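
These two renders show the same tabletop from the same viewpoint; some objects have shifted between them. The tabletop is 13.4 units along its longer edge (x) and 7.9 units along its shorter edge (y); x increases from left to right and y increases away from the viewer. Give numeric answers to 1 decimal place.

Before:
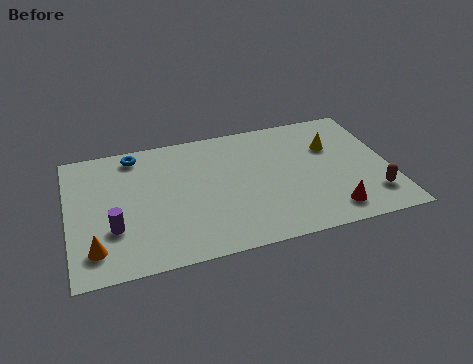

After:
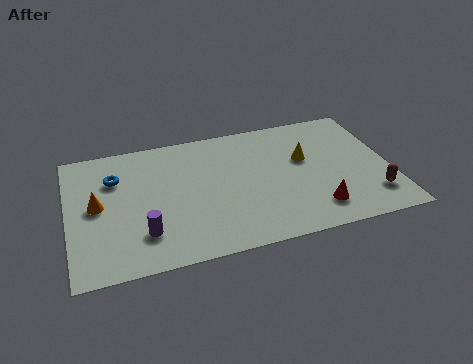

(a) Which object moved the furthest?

the orange cone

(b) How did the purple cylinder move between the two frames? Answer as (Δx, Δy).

(1.2, -0.6)

The purple cylinder was at about (1.8, 2.6) and moved to about (3.0, 2.0).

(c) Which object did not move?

the brown capsule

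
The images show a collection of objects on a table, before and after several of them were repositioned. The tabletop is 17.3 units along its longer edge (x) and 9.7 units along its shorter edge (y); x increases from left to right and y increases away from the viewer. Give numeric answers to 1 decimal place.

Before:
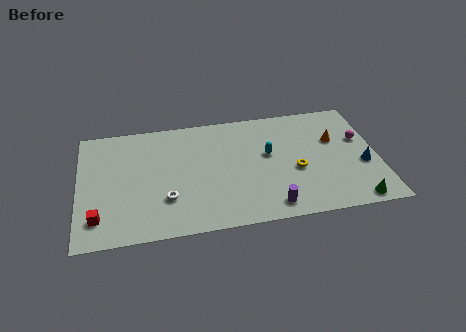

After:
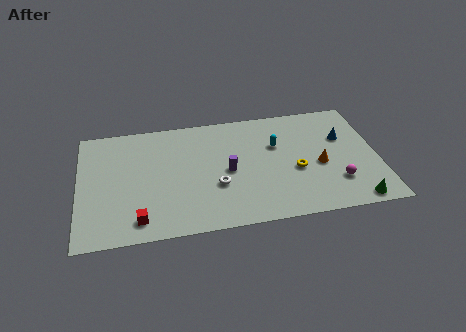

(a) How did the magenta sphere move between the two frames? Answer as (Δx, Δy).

(-1.6, -3.4)

The magenta sphere started near (16.4, 6.0) and ended near (14.8, 2.6).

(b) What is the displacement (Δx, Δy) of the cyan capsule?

(0.5, 0.7)

The cyan capsule started near (11.0, 5.6) and ended near (11.5, 6.3).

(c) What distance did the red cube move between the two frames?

2.4

From (1.1, 2.0) to (3.4, 1.5), the red cube covered √(2.3² + 0.5²) ≈ 2.4 units.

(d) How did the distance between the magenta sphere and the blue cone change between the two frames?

+1.5

Before: roughly 2.2 units apart; after: 3.7. That's 1.5 units further apart.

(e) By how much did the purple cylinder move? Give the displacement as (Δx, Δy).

(-2.3, 3.3)

The purple cylinder was at about (10.9, 1.3) and moved to about (8.6, 4.6).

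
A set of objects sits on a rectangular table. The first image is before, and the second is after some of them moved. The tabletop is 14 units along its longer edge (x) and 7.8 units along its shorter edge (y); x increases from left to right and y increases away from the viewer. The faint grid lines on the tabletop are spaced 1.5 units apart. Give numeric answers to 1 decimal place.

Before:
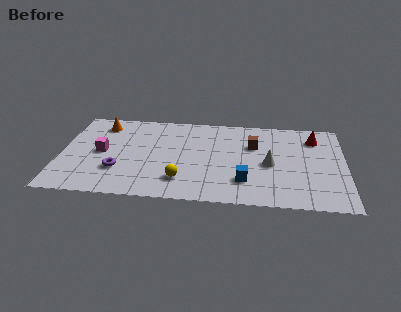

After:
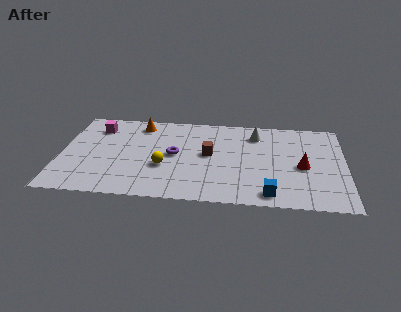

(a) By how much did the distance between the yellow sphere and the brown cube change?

-2.3

They were about 4.9 units apart before and 2.6 after — 2.3 units closer together.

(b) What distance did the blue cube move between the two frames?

1.6

From (9.1, 2.0) to (10.3, 1.0), the blue cube covered √(1.2² + 1.0²) ≈ 1.6 units.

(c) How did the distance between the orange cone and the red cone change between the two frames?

-1.9

Before: roughly 10.6 units apart; after: 8.7. That's 1.9 units closer together.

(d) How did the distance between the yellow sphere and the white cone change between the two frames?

+0.9

They were about 4.7 units apart before and 5.6 after — 0.9 units further apart.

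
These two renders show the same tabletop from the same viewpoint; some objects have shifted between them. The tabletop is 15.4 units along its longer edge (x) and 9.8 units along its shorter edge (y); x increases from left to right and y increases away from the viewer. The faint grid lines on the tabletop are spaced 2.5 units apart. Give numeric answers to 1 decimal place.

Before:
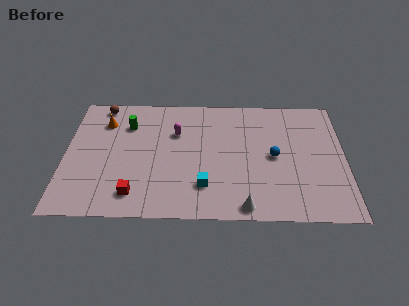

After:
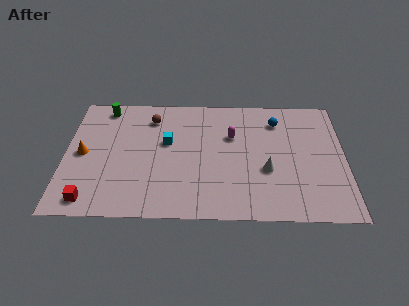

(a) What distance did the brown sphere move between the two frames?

3.0

From (1.9, 8.8) to (4.7, 7.8), the brown sphere covered √(2.8² + 1.0²) ≈ 3.0 units.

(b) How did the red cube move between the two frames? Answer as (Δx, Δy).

(-2.4, -0.5)

From the two frames, the red cube sits at roughly (3.9, 1.7) before and (1.5, 1.2) after.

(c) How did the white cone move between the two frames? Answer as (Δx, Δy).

(1.2, 2.8)

The white cone started near (9.9, 0.9) and ended near (11.1, 3.7).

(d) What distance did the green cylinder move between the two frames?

1.9

The green cylinder moved from about (3.4, 7.2) to (2.1, 8.6), a distance of √(1.3² + 1.4²) ≈ 1.9.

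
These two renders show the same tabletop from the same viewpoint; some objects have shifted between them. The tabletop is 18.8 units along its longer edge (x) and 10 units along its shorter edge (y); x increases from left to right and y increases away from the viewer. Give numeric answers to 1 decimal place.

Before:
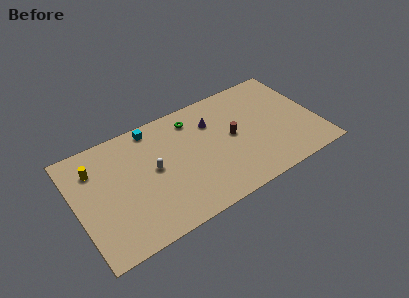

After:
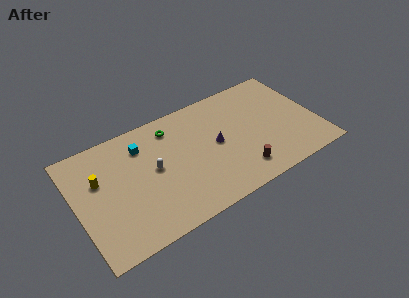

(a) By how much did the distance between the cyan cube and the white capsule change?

-1.1

Before: roughly 3.6 units apart; after: 2.5. That's 1.1 units closer together.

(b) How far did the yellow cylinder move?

1.1

The yellow cylinder moved from about (1.7, 7.5) to (1.9, 6.4), a distance of √(0.2² + 1.1²) ≈ 1.1.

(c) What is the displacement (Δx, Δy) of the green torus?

(-1.7, 0.0)

From the two frames, the green torus sits at roughly (9.5, 8.2) before and (7.8, 8.2) after.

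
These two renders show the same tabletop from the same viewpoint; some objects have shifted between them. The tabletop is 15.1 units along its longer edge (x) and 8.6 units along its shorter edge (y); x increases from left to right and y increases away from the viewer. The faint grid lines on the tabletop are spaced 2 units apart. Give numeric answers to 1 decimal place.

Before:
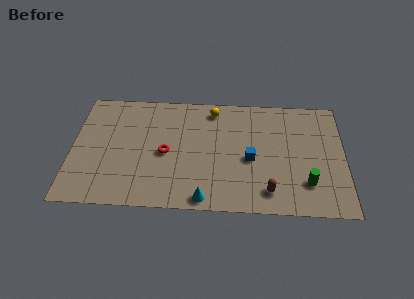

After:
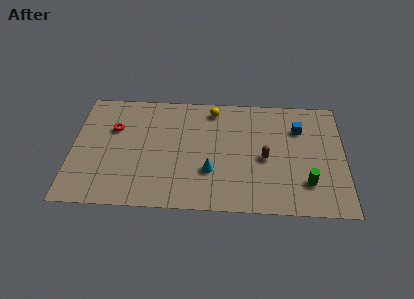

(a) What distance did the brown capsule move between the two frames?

2.4

The brown capsule was near (10.9, 1.5) before and (10.7, 3.9) after, so it travelled √(0.2² + 2.4²) ≈ 2.4 units.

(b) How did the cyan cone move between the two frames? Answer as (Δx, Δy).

(0.3, 2.0)

The cyan cone was at about (7.4, 0.8) and moved to about (7.7, 2.8).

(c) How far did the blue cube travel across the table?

3.6

The blue cube moved from about (9.9, 3.8) to (12.6, 6.2), a distance of √(2.7² + 2.4²) ≈ 3.6.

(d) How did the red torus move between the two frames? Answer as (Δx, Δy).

(-2.9, 1.7)

From the two frames, the red torus sits at roughly (5.2, 4.0) before and (2.3, 5.7) after.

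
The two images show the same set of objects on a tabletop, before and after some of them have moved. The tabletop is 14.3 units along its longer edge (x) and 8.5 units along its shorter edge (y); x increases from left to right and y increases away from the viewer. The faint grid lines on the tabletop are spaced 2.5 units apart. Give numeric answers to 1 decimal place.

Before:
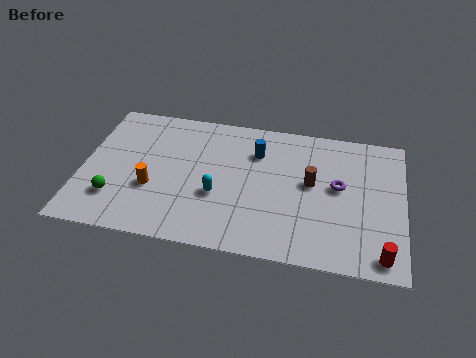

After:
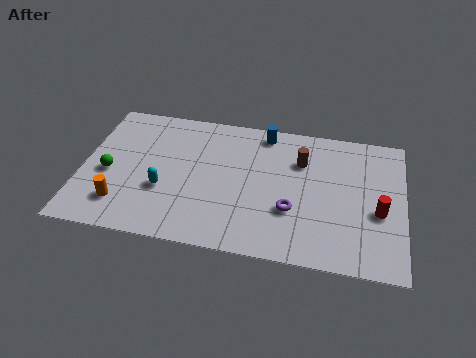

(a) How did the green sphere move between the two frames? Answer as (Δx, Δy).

(-0.4, 1.5)

From the two frames, the green sphere sits at roughly (1.6, 2.2) before and (1.2, 3.7) after.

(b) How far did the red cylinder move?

2.5

The red cylinder moved from about (13.4, 1.0) to (13.2, 3.5), a distance of √(0.2² + 2.5²) ≈ 2.5.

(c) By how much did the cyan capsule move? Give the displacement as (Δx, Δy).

(-2.4, -0.1)

The cyan capsule started near (6.1, 3.2) and ended near (3.7, 3.1).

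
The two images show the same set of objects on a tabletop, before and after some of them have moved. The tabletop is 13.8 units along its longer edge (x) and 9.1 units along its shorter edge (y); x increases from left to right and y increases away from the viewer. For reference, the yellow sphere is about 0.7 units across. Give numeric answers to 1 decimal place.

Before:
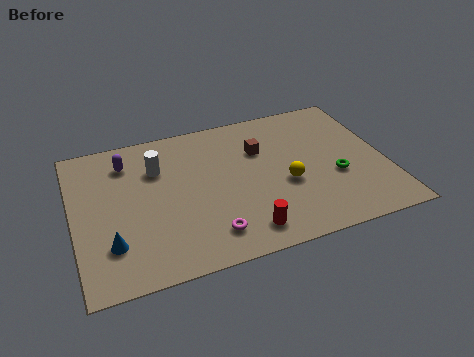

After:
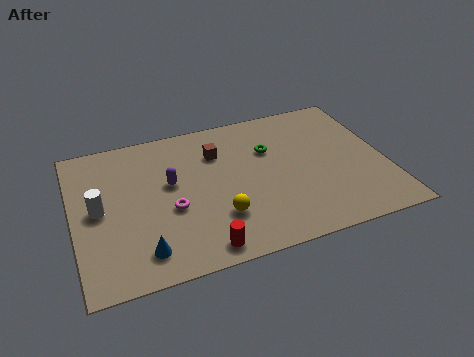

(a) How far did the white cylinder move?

3.2

The white cylinder was near (3.8, 6.4) before and (1.1, 4.6) after, so it travelled √(2.7² + 1.8²) ≈ 3.2 units.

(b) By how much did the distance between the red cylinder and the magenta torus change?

+1.4

Before: roughly 1.5 units apart; after: 2.9. That's 1.4 units further apart.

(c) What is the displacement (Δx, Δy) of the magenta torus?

(-1.5, 2.0)

The magenta torus was at about (5.7, 1.7) and moved to about (4.2, 3.7).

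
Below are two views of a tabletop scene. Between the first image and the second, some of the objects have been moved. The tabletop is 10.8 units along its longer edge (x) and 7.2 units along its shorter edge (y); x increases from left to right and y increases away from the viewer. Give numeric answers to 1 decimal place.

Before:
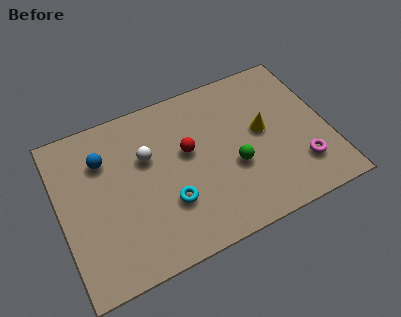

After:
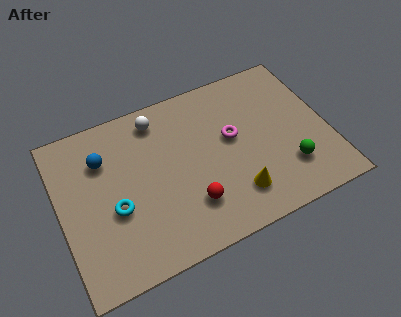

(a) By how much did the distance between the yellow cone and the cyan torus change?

+0.6

The distance was about 4.3 in the first image and 4.9 in the second, so they moved 0.6 units further apart.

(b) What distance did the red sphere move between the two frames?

2.3

From (5.2, 4.2) to (5.0, 1.9), the red sphere covered √(0.2² + 2.3²) ≈ 2.3 units.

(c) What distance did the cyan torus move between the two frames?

2.2

The cyan torus was near (4.2, 2.3) before and (2.1, 2.9) after, so it travelled √(2.1² + 0.6²) ≈ 2.2 units.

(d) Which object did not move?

the blue sphere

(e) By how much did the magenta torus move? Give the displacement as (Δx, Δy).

(-2.5, 2.3)

The magenta torus was at about (9.5, 1.8) and moved to about (7.0, 4.1).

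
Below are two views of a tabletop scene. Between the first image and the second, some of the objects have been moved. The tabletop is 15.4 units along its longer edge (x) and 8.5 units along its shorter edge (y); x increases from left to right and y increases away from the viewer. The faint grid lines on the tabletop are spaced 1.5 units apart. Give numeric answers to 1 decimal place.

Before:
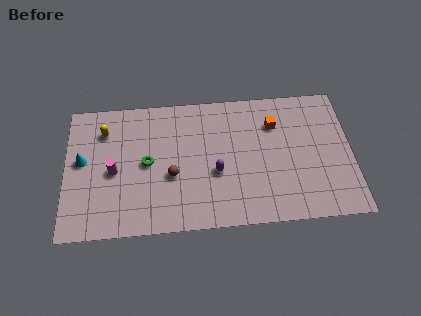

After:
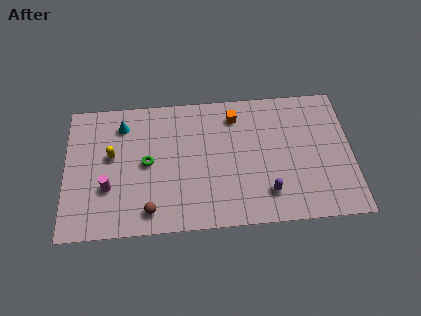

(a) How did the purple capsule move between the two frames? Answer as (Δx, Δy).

(2.7, -1.5)

The purple capsule was at about (8.1, 3.4) and moved to about (10.8, 1.9).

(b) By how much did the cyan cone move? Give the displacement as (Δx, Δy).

(2.2, 2.1)

The cyan cone was at about (0.9, 4.7) and moved to about (3.1, 6.8).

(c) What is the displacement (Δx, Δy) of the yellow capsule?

(0.4, -1.6)

The yellow capsule was at about (2.1, 6.5) and moved to about (2.5, 4.9).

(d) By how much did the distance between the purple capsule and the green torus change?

+3.0

They were about 3.8 units apart before and 6.8 after — 3.0 units further apart.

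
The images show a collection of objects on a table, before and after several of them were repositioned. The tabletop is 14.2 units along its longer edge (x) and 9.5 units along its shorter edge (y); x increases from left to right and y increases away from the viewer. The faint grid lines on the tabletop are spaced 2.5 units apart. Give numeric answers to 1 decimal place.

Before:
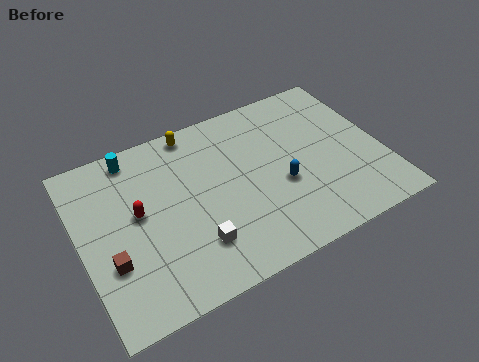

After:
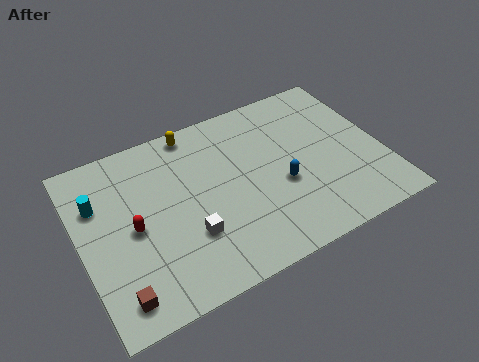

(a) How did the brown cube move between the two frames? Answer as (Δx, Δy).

(0.1, -1.8)

The brown cube was at about (1.2, 3.2) and moved to about (1.3, 1.4).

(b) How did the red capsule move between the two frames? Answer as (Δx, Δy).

(-0.3, -0.7)

The red capsule started near (2.7, 5.2) and ended near (2.4, 4.5).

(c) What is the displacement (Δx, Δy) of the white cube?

(-0.2, 0.6)

The white cube started near (5.0, 2.4) and ended near (4.8, 3.0).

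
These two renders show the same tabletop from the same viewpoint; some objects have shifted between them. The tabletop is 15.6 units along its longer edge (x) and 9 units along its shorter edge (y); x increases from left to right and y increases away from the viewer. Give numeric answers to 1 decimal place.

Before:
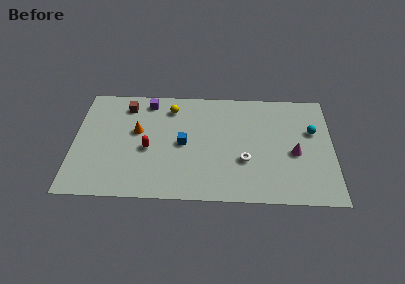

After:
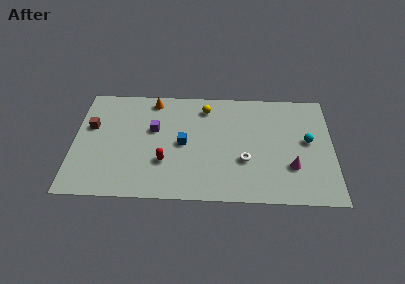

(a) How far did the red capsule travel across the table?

1.4

The red capsule was near (4.5, 3.9) before and (5.5, 2.9) after, so it travelled √(1.0² + 1.0²) ≈ 1.4 units.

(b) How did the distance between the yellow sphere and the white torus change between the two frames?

-1.3

Before: roughly 6.1 units apart; after: 4.8. That's 1.3 units closer together.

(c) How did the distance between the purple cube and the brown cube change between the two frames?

+2.4

The distance was about 1.4 in the first image and 3.8 in the second, so they moved 2.4 units further apart.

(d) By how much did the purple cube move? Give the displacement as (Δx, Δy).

(0.4, -2.3)

The purple cube was at about (4.4, 7.8) and moved to about (4.8, 5.5).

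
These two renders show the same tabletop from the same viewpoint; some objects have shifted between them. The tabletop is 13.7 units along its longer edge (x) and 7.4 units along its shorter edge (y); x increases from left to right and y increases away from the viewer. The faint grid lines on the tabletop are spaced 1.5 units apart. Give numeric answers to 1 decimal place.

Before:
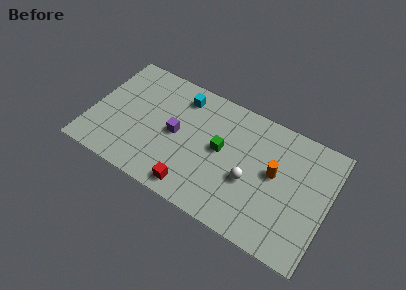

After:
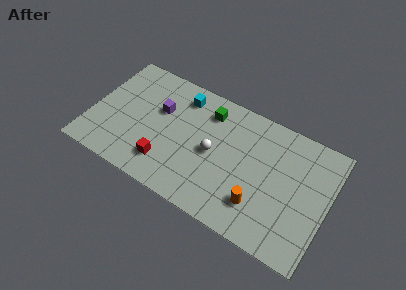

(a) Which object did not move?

the cyan cube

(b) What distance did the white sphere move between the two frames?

2.3

The white sphere was near (9.3, 3.0) before and (7.1, 3.6) after, so it travelled √(2.2² + 0.6²) ≈ 2.3 units.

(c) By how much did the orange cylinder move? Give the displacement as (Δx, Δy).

(-0.6, -2.2)

The orange cylinder was at about (10.6, 4.1) and moved to about (10.0, 1.9).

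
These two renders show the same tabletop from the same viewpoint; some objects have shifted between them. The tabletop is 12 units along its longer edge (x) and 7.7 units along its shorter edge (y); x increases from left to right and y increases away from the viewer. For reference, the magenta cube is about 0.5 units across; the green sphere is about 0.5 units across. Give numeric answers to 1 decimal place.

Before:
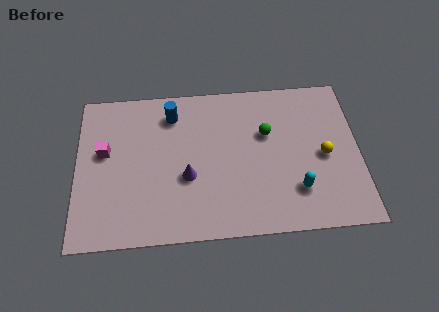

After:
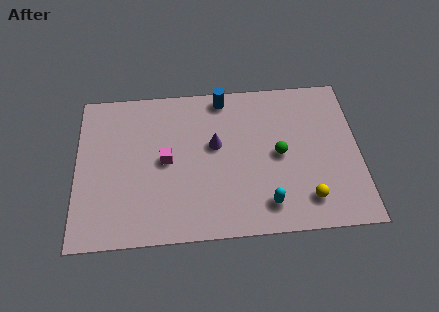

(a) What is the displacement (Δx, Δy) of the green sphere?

(0.5, -1.1)

From the two frames, the green sphere sits at roughly (8.1, 4.9) before and (8.6, 3.8) after.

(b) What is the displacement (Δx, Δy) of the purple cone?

(1.2, 1.5)

The purple cone started near (4.7, 3.0) and ended near (5.9, 4.5).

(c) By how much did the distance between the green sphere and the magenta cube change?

-2.1

They were about 6.9 units apart before and 4.8 after — 2.1 units closer together.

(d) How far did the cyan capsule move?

1.4

The cyan capsule moved from about (9.3, 2.0) to (8.0, 1.4), a distance of √(1.3² + 0.6²) ≈ 1.4.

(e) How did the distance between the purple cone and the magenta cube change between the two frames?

-1.6

The distance was about 3.8 in the first image and 2.2 in the second, so they moved 1.6 units closer together.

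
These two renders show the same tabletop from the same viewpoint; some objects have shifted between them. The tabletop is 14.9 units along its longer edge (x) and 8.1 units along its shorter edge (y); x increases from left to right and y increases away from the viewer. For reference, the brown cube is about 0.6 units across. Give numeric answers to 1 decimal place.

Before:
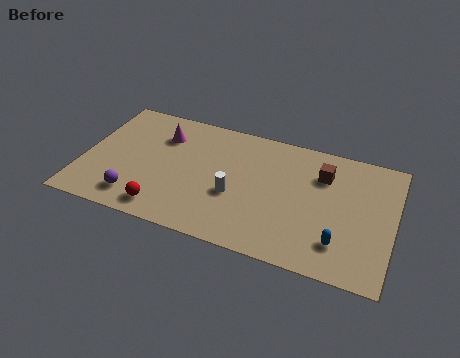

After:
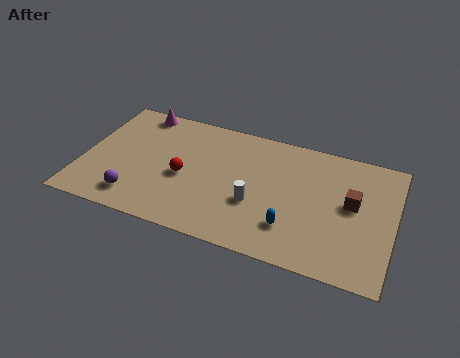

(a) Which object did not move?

the purple sphere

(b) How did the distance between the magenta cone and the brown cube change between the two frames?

+3.2

They were about 7.8 units apart before and 11.0 after — 3.2 units further apart.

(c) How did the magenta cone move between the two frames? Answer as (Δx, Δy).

(-1.3, 1.3)

The magenta cone started near (3.6, 6.0) and ended near (2.3, 7.3).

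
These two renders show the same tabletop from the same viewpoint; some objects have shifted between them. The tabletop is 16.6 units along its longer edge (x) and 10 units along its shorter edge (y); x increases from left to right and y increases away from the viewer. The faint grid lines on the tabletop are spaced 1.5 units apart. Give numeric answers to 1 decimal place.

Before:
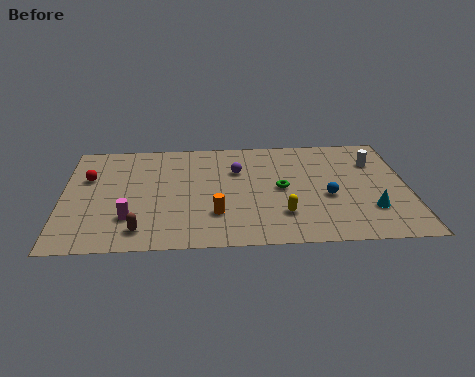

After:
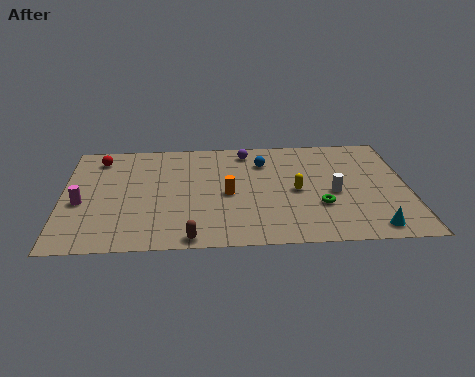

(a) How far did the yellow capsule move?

2.2

From (10.5, 2.6) to (11.2, 4.7), the yellow capsule covered √(0.7² + 2.1²) ≈ 2.2 units.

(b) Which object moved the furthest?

the blue sphere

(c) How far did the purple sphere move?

1.9

The purple sphere was near (8.4, 6.8) before and (8.9, 8.6) after, so it travelled √(0.5² + 1.8²) ≈ 1.9 units.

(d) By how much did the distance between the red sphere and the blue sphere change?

-3.7

They were about 11.7 units apart before and 8.0 after — 3.7 units closer together.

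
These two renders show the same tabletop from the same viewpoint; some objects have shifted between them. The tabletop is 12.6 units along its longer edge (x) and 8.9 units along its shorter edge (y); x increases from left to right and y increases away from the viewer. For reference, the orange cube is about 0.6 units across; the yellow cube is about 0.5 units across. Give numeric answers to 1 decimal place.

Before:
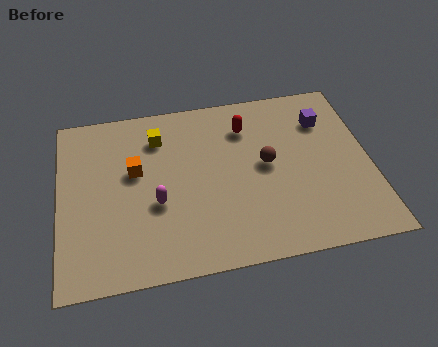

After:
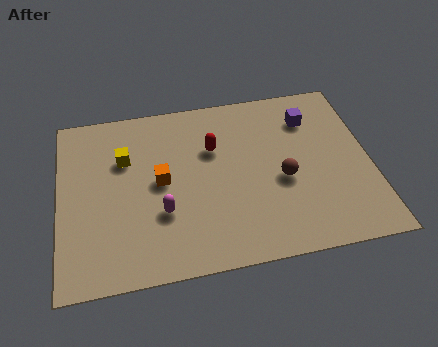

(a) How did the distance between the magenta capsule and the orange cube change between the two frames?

-0.4

They were about 2.0 units apart before and 1.6 after — 0.4 units closer together.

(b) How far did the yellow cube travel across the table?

1.7

The yellow cube moved from about (4.1, 6.9) to (2.7, 6.0), a distance of √(1.4² + 0.9²) ≈ 1.7.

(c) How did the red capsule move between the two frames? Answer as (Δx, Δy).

(-1.4, -0.9)

The red capsule started near (7.7, 6.8) and ended near (6.3, 5.9).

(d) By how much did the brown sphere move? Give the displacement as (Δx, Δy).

(0.6, -0.9)

From the two frames, the brown sphere sits at roughly (8.4, 4.7) before and (9.0, 3.8) after.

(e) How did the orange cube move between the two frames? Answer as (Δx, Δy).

(1.0, -0.7)

The orange cube started near (3.1, 5.3) and ended near (4.1, 4.6).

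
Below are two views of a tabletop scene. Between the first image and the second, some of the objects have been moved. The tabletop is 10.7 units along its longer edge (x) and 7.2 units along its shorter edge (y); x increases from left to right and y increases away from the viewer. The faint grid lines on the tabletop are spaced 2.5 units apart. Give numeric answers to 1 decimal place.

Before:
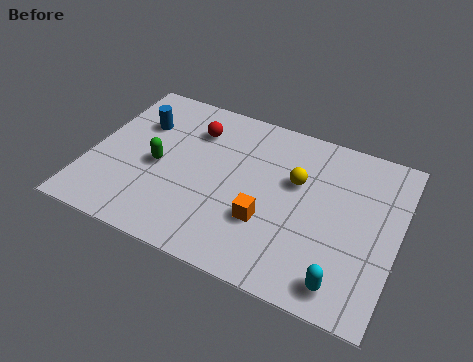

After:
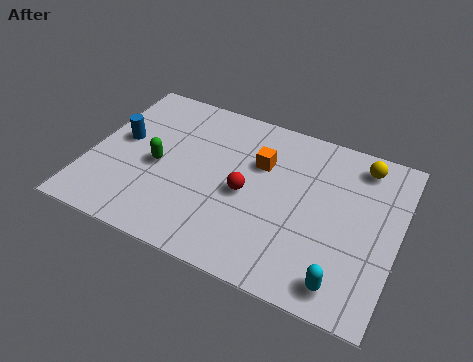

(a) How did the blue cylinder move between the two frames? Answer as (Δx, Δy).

(-0.5, -1.0)

The blue cylinder was at about (1.5, 5.0) and moved to about (1.0, 4.0).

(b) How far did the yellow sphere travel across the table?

2.6

The yellow sphere was near (7.1, 4.5) before and (9.2, 6.1) after, so it travelled √(2.1² + 1.6²) ≈ 2.6 units.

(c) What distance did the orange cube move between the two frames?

2.5

The orange cube moved from about (6.3, 2.4) to (5.8, 4.8), a distance of √(0.5² + 2.4²) ≈ 2.5.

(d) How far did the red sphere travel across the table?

3.0

The red sphere moved from about (3.4, 5.4) to (5.5, 3.3), a distance of √(2.1² + 2.1²) ≈ 3.0.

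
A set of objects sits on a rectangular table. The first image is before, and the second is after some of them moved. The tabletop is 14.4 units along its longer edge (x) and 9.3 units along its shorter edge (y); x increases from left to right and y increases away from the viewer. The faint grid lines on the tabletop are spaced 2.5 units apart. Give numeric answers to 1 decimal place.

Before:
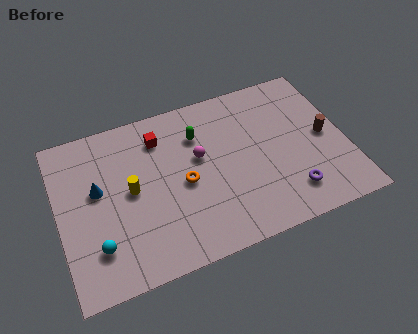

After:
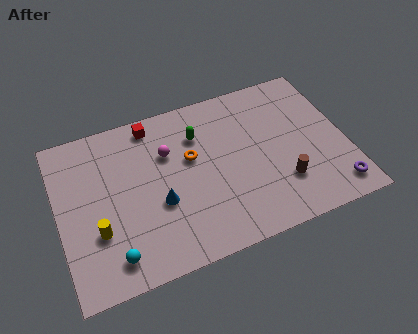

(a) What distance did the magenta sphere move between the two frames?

1.7

The magenta sphere was near (7.1, 5.5) before and (5.6, 6.3) after, so it travelled √(1.5² + 0.8²) ≈ 1.7 units.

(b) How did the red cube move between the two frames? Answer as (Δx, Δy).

(-0.3, 0.9)

The red cube was at about (5.3, 7.3) and moved to about (5.0, 8.2).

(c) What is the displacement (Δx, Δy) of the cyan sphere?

(0.7, -0.8)

The cyan sphere was at about (1.7, 2.3) and moved to about (2.4, 1.5).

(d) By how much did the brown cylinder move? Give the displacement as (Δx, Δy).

(-2.4, -2.0)

The brown cylinder started near (13.4, 4.6) and ended near (11.0, 2.6).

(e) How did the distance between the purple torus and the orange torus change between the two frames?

+2.4

Before: roughly 5.6 units apart; after: 8.0. That's 2.4 units further apart.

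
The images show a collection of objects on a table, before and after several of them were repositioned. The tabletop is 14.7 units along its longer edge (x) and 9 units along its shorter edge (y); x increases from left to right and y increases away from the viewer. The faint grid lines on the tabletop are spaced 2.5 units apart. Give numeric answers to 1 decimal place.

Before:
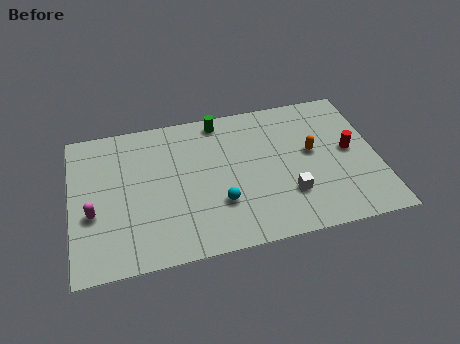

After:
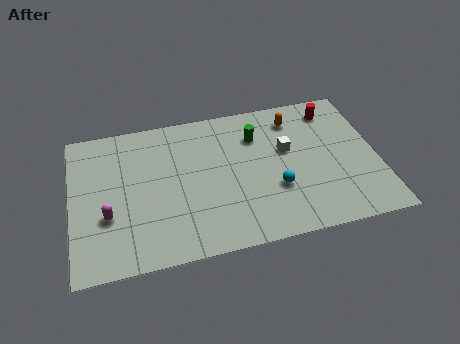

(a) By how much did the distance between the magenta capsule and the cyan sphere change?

+2.0

They were about 6.0 units apart before and 8.0 after — 2.0 units further apart.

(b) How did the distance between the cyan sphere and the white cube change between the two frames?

-0.9

Before: roughly 3.3 units apart; after: 2.4. That's 0.9 units closer together.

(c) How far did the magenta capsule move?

0.8

The magenta capsule moved from about (1.0, 3.5) to (1.7, 3.2), a distance of √(0.7² + 0.3²) ≈ 0.8.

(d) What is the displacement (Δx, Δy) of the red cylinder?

(-0.6, 2.8)

From the two frames, the red cylinder sits at roughly (13.4, 4.7) before and (12.8, 7.5) after.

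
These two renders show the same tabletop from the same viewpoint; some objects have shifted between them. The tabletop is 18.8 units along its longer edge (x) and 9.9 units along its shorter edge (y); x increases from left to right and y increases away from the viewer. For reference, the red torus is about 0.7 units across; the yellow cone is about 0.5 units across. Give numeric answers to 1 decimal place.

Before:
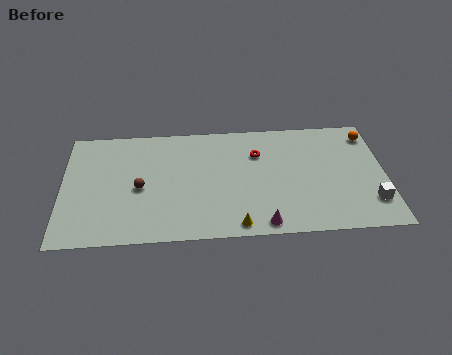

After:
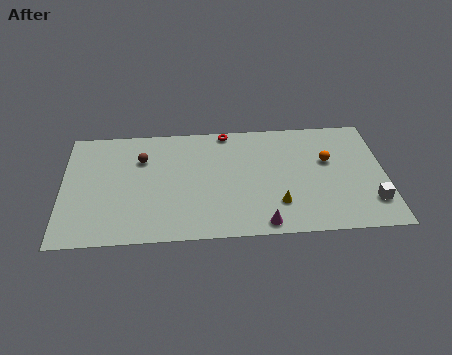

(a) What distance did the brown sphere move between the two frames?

2.5

The brown sphere was near (4.5, 4.5) before and (4.6, 7.0) after, so it travelled √(0.1² + 2.5²) ≈ 2.5 units.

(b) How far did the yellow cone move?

2.9

The yellow cone was near (10.1, 1.0) before and (12.5, 2.6) after, so it travelled √(2.4² + 1.6²) ≈ 2.9 units.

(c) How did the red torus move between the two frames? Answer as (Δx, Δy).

(-1.8, 2.1)

The red torus started near (11.4, 7.0) and ended near (9.6, 9.1).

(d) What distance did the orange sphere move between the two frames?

3.3

The orange sphere moved from about (18.0, 8.2) to (15.5, 6.1), a distance of √(2.5² + 2.1²) ≈ 3.3.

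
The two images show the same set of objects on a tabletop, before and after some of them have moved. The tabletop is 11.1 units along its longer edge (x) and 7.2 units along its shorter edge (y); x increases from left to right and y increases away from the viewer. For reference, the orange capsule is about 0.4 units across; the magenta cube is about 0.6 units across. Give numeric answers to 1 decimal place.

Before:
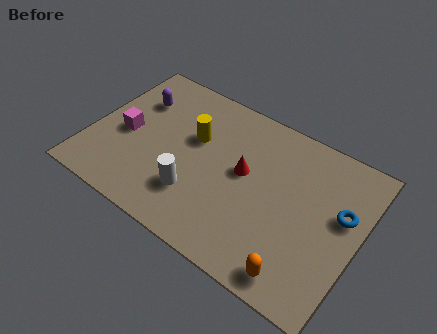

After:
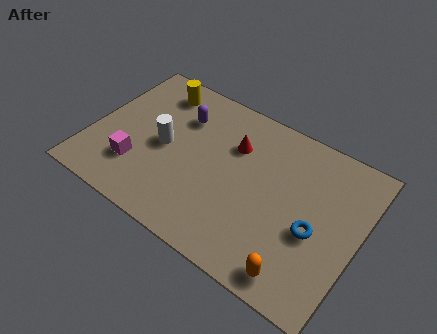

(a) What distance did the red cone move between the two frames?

1.2

From (6.3, 4.0) to (5.7, 5.0), the red cone covered √(0.6² + 1.0²) ≈ 1.2 units.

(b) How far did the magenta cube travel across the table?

1.5

The magenta cube was near (1.4, 3.3) before and (2.1, 2.0) after, so it travelled √(0.7² + 1.3²) ≈ 1.5 units.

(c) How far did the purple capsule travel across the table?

1.9

The purple capsule moved from about (1.5, 5.1) to (3.4, 5.2), a distance of √(1.9² + 0.1²) ≈ 1.9.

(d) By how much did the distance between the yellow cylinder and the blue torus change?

+1.6

They were about 6.2 units apart before and 7.8 after — 1.6 units further apart.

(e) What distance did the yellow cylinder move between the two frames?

2.4

The yellow cylinder was near (4.1, 4.5) before and (2.2, 6.0) after, so it travelled √(1.9² + 1.5²) ≈ 2.4 units.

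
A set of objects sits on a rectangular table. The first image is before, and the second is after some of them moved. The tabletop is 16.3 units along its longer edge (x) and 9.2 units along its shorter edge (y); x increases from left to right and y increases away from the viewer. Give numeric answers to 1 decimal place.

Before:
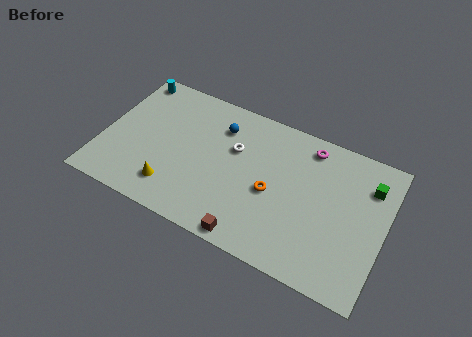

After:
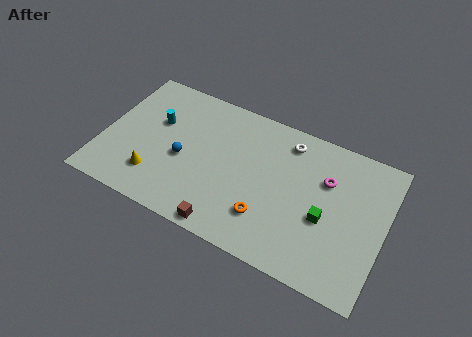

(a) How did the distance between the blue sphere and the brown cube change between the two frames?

-2.3

The distance was about 6.7 in the first image and 4.4 in the second, so they moved 2.3 units closer together.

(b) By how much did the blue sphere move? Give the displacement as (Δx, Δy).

(-1.8, -3.0)

The blue sphere started near (6.5, 7.0) and ended near (4.7, 4.0).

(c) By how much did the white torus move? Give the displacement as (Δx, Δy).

(2.9, 1.8)

The white torus was at about (7.5, 5.9) and moved to about (10.4, 7.7).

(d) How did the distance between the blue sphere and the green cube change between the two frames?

-0.4

The distance was about 8.7 in the first image and 8.3 in the second, so they moved 0.4 units closer together.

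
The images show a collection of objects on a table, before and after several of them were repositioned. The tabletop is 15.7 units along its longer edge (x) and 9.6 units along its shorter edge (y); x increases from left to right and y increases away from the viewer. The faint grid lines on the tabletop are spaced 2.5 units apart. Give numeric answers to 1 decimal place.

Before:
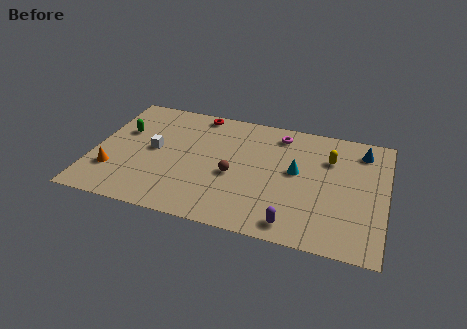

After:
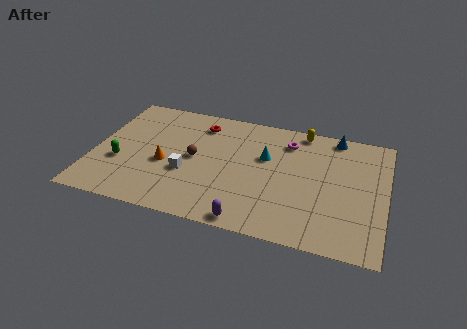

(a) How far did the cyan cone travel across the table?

1.8

From (10.9, 5.3) to (9.2, 6.0), the cyan cone covered √(1.7² + 0.7²) ≈ 1.8 units.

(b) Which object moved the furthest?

the orange cone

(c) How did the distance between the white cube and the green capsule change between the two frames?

+1.5

The distance was about 2.1 in the first image and 3.6 in the second, so they moved 1.5 units further apart.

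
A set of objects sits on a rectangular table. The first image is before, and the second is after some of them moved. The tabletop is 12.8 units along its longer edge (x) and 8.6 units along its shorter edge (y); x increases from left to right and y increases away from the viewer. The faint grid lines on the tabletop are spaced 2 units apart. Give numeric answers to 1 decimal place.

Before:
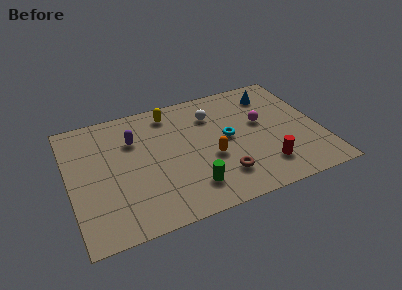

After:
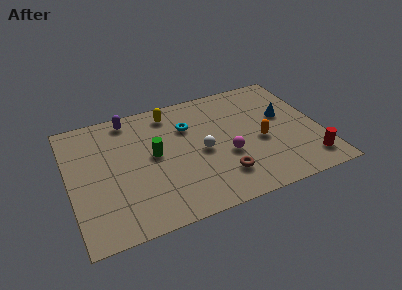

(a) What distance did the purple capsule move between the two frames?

1.6

From (3.4, 6.0) to (3.3, 7.6), the purple capsule covered √(0.1² + 1.6²) ≈ 1.6 units.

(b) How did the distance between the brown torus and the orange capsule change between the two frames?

+1.3

The distance was about 1.5 in the first image and 2.8 in the second, so they moved 1.3 units further apart.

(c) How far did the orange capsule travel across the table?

2.6

The orange capsule was near (7.1, 3.4) before and (9.7, 3.7) after, so it travelled √(2.6² + 0.3²) ≈ 2.6 units.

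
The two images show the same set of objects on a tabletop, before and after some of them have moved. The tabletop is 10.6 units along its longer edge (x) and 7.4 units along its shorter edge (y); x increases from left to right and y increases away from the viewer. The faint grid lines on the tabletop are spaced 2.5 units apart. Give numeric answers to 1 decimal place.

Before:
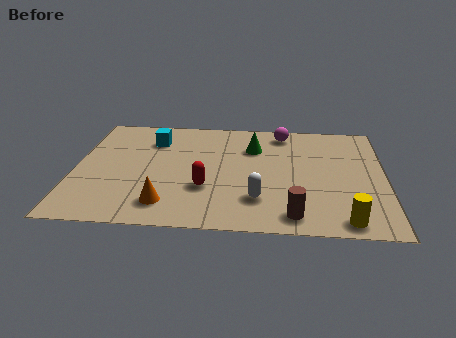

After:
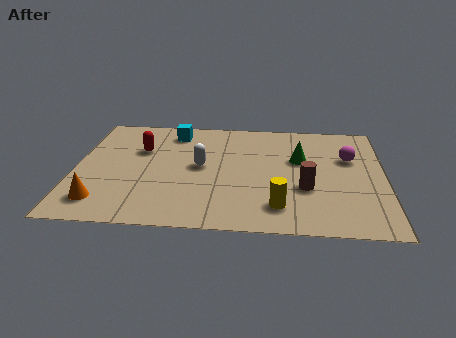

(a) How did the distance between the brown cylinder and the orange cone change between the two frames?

+2.7

The distance was about 4.3 in the first image and 7.0 in the second, so they moved 2.7 units further apart.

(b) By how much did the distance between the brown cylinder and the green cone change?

-2.6

They were about 4.5 units apart before and 1.9 after — 2.6 units closer together.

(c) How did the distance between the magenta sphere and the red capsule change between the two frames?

+2.5

Before: roughly 4.7 units apart; after: 7.2. That's 2.5 units further apart.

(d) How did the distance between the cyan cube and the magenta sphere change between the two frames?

+1.7

Before: roughly 4.6 units apart; after: 6.3. That's 1.7 units further apart.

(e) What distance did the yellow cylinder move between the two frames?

2.3

The yellow cylinder was near (9.2, 0.8) before and (7.0, 1.5) after, so it travelled √(2.2² + 0.7²) ≈ 2.3 units.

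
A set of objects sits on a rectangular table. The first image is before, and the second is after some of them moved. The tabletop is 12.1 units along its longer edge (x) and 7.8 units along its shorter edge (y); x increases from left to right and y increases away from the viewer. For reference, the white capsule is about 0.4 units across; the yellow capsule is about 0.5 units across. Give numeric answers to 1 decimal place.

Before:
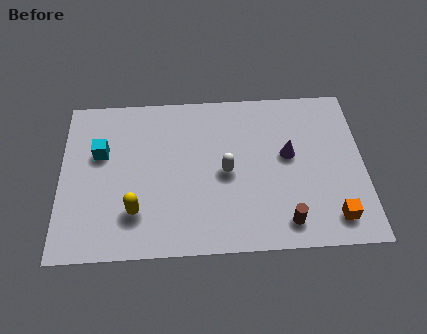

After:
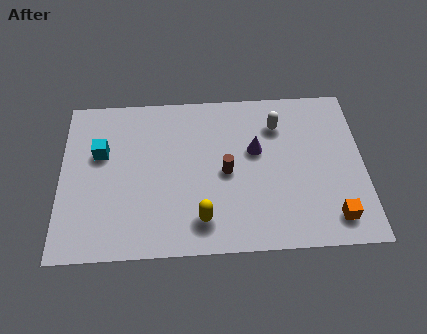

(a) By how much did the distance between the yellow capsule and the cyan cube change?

+2.0

Before: roughly 3.2 units apart; after: 5.2. That's 2.0 units further apart.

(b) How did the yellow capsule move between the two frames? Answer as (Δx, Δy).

(2.6, -0.5)

The yellow capsule started near (3.0, 2.0) and ended near (5.6, 1.5).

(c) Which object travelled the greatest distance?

the brown cylinder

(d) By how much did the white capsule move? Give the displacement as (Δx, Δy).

(2.1, 2.2)

From the two frames, the white capsule sits at roughly (6.6, 3.7) before and (8.7, 5.9) after.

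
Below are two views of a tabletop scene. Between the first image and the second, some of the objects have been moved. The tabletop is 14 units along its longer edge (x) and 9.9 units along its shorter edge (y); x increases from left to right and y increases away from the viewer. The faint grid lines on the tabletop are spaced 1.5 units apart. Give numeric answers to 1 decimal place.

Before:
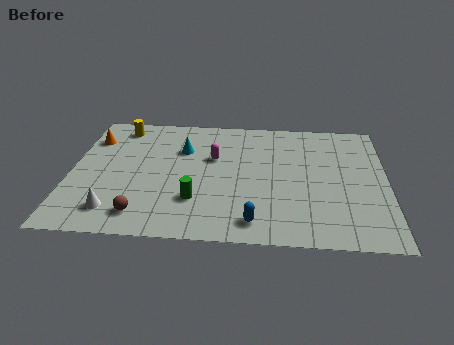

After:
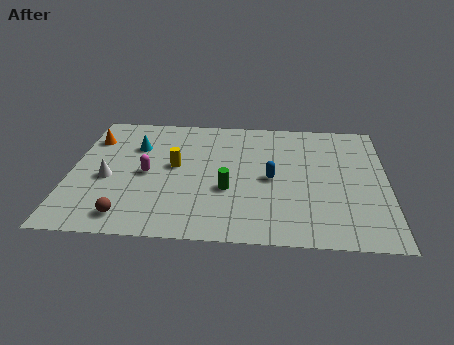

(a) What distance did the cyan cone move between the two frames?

2.1

From (4.9, 6.8) to (2.8, 6.9), the cyan cone covered √(2.1² + 0.1²) ≈ 2.1 units.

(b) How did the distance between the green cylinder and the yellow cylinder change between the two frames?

-3.8

The distance was about 6.7 in the first image and 2.9 in the second, so they moved 3.8 units closer together.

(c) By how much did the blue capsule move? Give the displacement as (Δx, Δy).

(0.7, 3.3)

The blue capsule started near (8.2, 1.4) and ended near (8.9, 4.7).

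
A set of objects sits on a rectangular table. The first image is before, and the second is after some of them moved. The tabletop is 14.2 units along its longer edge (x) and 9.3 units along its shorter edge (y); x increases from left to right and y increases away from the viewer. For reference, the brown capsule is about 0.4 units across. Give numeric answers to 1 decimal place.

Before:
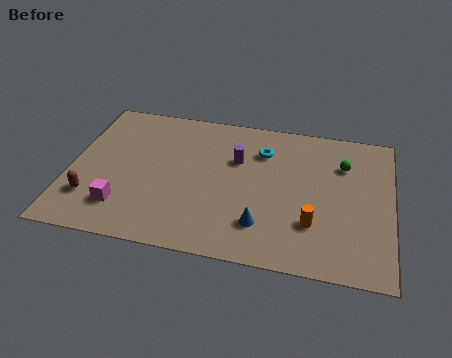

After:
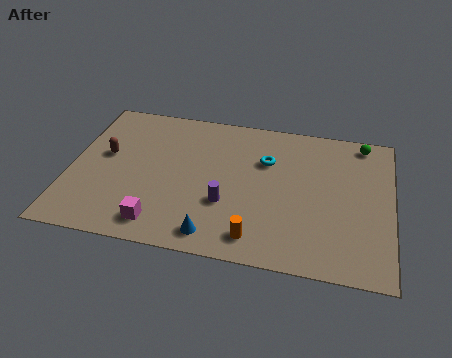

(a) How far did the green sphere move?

1.8

From (12.0, 6.7) to (12.8, 8.3), the green sphere covered √(0.8² + 1.6²) ≈ 1.8 units.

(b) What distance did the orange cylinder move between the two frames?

2.7

The orange cylinder moved from about (10.8, 2.7) to (8.4, 1.4), a distance of √(2.4² + 1.3²) ≈ 2.7.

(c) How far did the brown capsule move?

2.9

From (1.1, 2.4) to (1.5, 5.3), the brown capsule covered √(0.4² + 2.9²) ≈ 2.9 units.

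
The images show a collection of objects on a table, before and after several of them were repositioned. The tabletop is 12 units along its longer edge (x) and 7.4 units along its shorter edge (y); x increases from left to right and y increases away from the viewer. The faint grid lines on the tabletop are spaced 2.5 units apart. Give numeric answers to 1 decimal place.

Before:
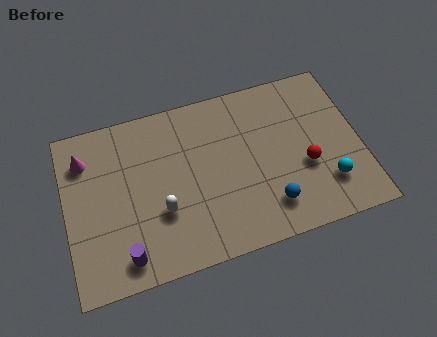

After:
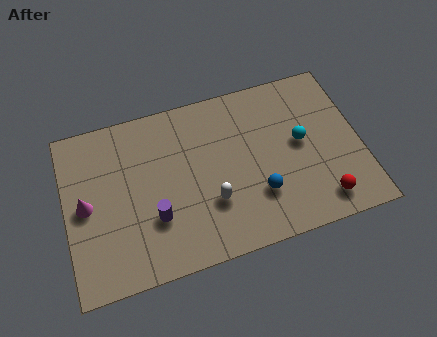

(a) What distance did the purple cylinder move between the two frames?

1.8

From (2.2, 1.1) to (3.5, 2.4), the purple cylinder covered √(1.3² + 1.3²) ≈ 1.8 units.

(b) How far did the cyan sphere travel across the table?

2.3

The cyan sphere was near (10.5, 1.9) before and (9.6, 4.0) after, so it travelled √(0.9² + 2.1²) ≈ 2.3 units.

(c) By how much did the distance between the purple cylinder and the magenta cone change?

-1.8

Before: roughly 4.8 units apart; after: 3.0. That's 1.8 units closer together.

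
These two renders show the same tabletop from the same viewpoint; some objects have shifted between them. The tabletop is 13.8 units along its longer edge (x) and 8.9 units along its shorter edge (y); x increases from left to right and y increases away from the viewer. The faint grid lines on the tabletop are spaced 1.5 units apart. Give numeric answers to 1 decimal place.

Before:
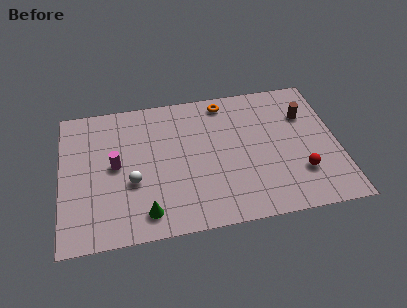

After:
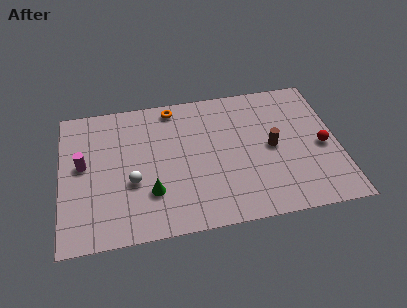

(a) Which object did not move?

the white sphere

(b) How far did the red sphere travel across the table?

1.9

From (11.8, 2.5) to (13.0, 4.0), the red sphere covered √(1.2² + 1.5²) ≈ 1.9 units.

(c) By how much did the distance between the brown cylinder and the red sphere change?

-1.2

The distance was about 3.7 in the first image and 2.5 in the second, so they moved 1.2 units closer together.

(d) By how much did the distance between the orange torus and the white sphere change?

-1.5

They were about 6.5 units apart before and 5.0 after — 1.5 units closer together.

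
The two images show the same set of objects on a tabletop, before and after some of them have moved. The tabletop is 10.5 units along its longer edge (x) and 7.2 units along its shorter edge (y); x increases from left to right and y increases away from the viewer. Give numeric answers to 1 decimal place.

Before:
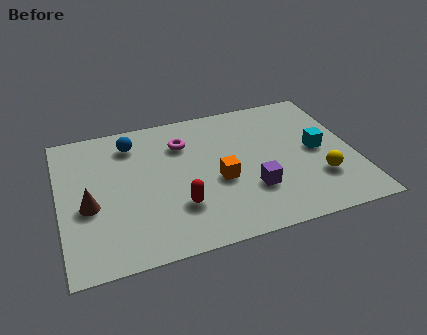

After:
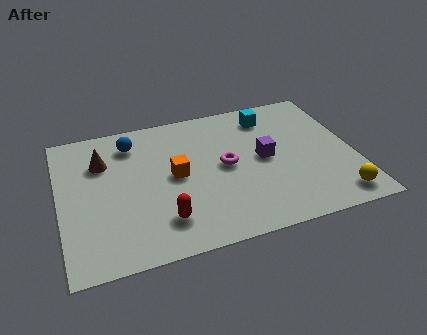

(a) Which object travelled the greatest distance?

the cyan cube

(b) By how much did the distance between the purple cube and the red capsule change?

+1.7

They were about 2.6 units apart before and 4.3 after — 1.7 units further apart.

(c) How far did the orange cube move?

1.7

The orange cube moved from about (5.6, 3.0) to (4.1, 3.7), a distance of √(1.5² + 0.7²) ≈ 1.7.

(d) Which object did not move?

the blue sphere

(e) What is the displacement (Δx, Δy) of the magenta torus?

(1.4, -1.6)

From the two frames, the magenta torus sits at roughly (4.5, 5.3) before and (5.9, 3.7) after.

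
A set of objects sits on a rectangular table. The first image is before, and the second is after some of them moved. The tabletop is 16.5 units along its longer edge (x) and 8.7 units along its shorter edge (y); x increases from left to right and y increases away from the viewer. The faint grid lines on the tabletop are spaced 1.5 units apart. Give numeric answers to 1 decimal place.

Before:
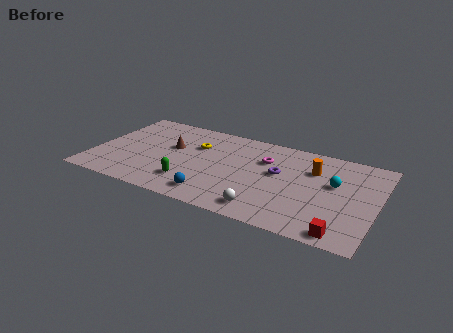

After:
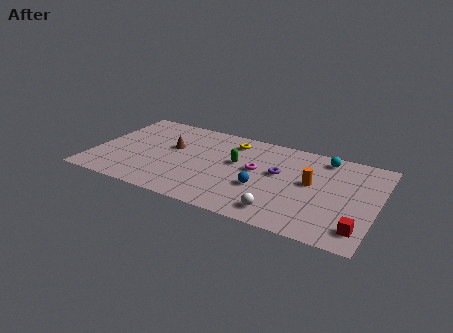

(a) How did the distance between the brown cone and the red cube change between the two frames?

+0.6

Before: roughly 11.3 units apart; after: 11.9. That's 0.6 units further apart.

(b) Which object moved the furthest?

the green capsule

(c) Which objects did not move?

the purple torus and the brown cone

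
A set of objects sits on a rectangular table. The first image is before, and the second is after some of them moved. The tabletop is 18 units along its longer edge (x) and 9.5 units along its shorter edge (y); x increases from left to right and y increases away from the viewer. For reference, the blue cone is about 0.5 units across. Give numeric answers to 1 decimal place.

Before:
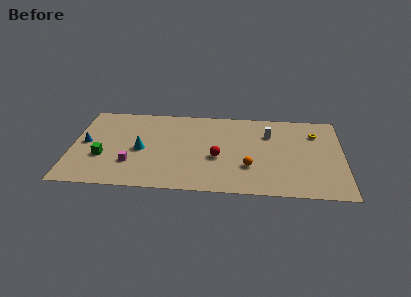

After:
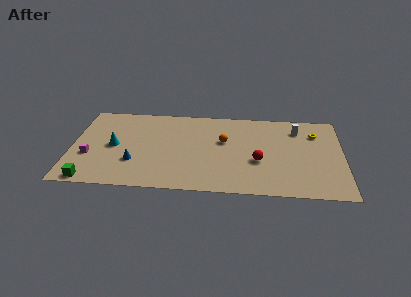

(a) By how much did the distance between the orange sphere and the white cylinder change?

+1.2

They were about 4.0 units apart before and 5.2 after — 1.2 units further apart.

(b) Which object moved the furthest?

the blue cone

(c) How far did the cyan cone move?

1.8

The cyan cone moved from about (4.6, 4.4) to (2.8, 4.7), a distance of √(1.8² + 0.3²) ≈ 1.8.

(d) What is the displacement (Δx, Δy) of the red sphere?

(2.7, -0.2)

The red sphere started near (9.7, 3.9) and ended near (12.4, 3.7).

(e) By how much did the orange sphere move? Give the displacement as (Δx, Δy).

(-1.7, 2.8)

The orange sphere started near (11.8, 3.0) and ended near (10.1, 5.8).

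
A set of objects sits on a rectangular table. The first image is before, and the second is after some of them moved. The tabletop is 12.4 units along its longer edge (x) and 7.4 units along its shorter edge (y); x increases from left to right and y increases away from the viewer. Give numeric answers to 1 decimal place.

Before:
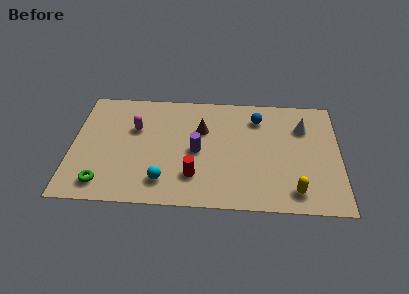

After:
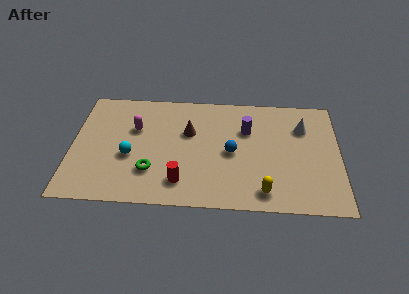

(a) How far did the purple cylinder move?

2.7

From (5.8, 3.5) to (8.1, 5.0), the purple cylinder covered √(2.3² + 1.5²) ≈ 2.7 units.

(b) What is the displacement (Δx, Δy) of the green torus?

(2.2, 0.9)

From the two frames, the green torus sits at roughly (1.5, 1.2) before and (3.7, 2.1) after.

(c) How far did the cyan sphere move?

2.2

The cyan sphere was near (4.3, 1.5) before and (2.7, 3.0) after, so it travelled √(1.6² + 1.5²) ≈ 2.2 units.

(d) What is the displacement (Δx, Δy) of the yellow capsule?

(-1.4, -0.1)

The yellow capsule started near (10.3, 1.2) and ended near (8.9, 1.1).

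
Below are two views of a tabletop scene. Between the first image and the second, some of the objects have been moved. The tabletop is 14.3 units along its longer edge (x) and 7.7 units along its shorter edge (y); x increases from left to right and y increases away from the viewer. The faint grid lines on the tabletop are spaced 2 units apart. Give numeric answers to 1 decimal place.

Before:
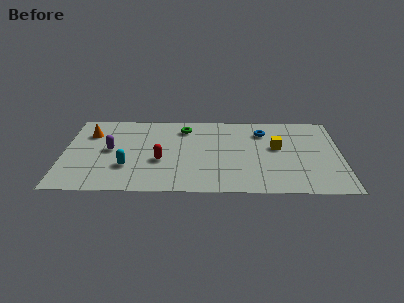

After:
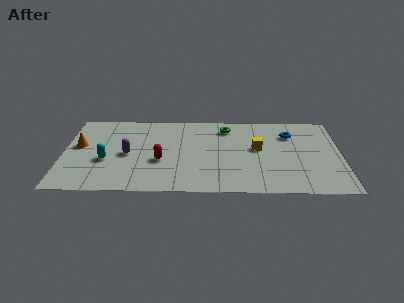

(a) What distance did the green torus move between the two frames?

2.2

The green torus was near (6.2, 6.2) before and (8.4, 6.3) after, so it travelled √(2.2² + 0.1²) ≈ 2.2 units.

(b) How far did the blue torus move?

1.4

From (10.3, 5.9) to (11.7, 5.7), the blue torus covered √(1.4² + 0.2²) ≈ 1.4 units.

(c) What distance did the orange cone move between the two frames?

1.3

The orange cone was near (1.3, 5.6) before and (0.8, 4.4) after, so it travelled √(0.5² + 1.2²) ≈ 1.3 units.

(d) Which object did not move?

the red capsule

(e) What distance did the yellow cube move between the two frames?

1.0

From (11.0, 4.4) to (10.0, 4.3), the yellow cube covered √(1.0² + 0.1²) ≈ 1.0 units.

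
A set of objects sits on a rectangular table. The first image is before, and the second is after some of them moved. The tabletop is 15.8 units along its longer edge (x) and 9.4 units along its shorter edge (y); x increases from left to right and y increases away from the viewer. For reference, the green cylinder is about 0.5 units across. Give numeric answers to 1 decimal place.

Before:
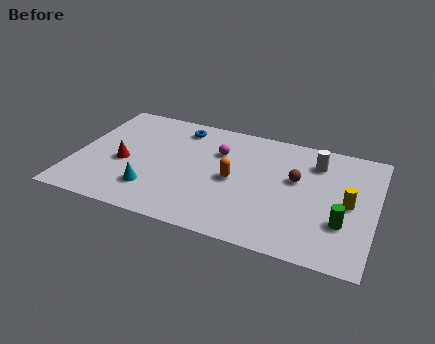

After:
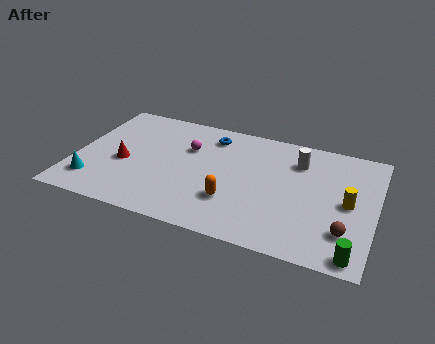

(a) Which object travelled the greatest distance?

the brown sphere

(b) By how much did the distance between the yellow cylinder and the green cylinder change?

+2.1

The distance was about 1.6 in the first image and 3.7 in the second, so they moved 2.1 units further apart.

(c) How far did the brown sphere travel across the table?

4.3

The brown sphere was near (11.6, 5.6) before and (14.4, 2.4) after, so it travelled √(2.8² + 3.2²) ≈ 4.3 units.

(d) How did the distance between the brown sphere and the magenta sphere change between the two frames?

+5.1

Before: roughly 4.3 units apart; after: 9.4. That's 5.1 units further apart.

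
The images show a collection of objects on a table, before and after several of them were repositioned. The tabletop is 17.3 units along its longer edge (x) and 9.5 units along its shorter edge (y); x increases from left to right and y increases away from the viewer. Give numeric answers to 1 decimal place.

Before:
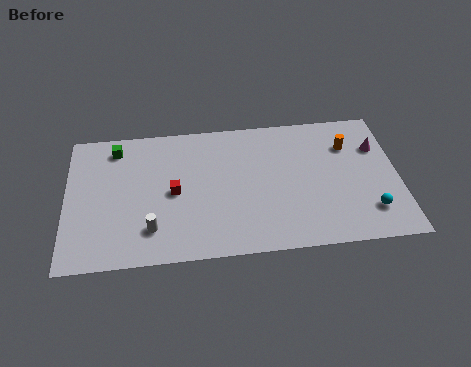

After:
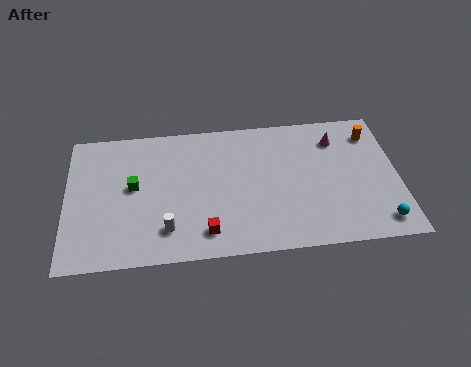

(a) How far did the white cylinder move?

0.8

The white cylinder was near (4.4, 2.2) before and (5.2, 2.1) after, so it travelled √(0.8² + 0.1²) ≈ 0.8 units.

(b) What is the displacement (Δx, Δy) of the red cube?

(1.6, -2.9)

The red cube started near (5.6, 4.6) and ended near (7.2, 1.7).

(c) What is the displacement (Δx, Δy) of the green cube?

(0.9, -2.8)

From the two frames, the green cube sits at roughly (2.6, 8.0) before and (3.5, 5.2) after.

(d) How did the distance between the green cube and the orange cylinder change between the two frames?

+0.6

The distance was about 12.2 in the first image and 12.8 in the second, so they moved 0.6 units further apart.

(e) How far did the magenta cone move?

2.2

The magenta cone was near (16.3, 6.6) before and (14.2, 7.4) after, so it travelled √(2.1² + 0.8²) ≈ 2.2 units.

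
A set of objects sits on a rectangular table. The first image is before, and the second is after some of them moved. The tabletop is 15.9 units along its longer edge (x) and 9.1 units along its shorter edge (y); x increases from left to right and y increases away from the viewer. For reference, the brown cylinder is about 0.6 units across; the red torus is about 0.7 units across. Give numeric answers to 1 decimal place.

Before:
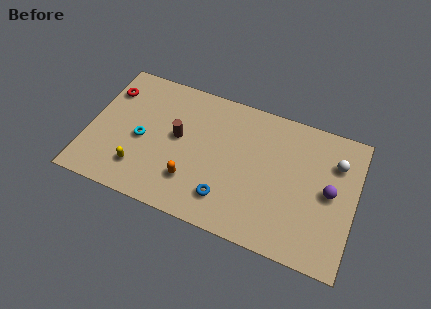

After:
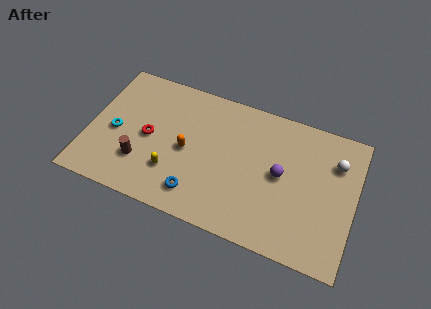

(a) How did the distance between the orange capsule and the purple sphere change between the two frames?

-2.7

They were about 8.3 units apart before and 5.6 after — 2.7 units closer together.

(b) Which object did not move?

the white sphere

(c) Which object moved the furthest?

the red torus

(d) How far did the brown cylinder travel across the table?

3.1

The brown cylinder moved from about (5.3, 5.0) to (3.3, 2.6), a distance of √(2.0² + 2.4²) ≈ 3.1.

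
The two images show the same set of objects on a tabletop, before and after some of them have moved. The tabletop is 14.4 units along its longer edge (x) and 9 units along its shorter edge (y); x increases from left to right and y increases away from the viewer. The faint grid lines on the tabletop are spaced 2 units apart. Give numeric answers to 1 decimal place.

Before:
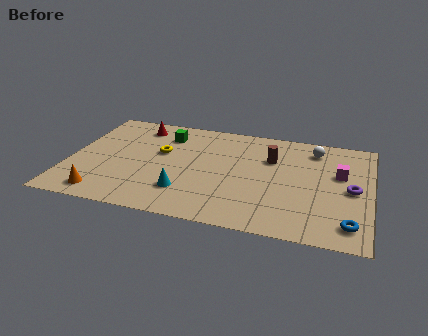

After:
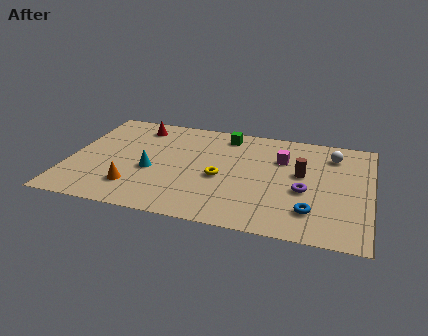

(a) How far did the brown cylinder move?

1.8

From (9.6, 6.1) to (11.1, 5.1), the brown cylinder covered √(1.5² + 1.0²) ≈ 1.8 units.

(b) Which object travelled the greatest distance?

the yellow torus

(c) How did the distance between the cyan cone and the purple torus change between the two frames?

-0.8

Before: roughly 8.1 units apart; after: 7.3. That's 0.8 units closer together.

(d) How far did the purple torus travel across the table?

2.3

The purple torus moved from about (13.5, 4.3) to (11.3, 3.7), a distance of √(2.2² + 0.6²) ≈ 2.3.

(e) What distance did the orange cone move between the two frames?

1.7

The orange cone moved from about (1.9, 1.2) to (3.3, 2.1), a distance of √(1.4² + 0.9²) ≈ 1.7.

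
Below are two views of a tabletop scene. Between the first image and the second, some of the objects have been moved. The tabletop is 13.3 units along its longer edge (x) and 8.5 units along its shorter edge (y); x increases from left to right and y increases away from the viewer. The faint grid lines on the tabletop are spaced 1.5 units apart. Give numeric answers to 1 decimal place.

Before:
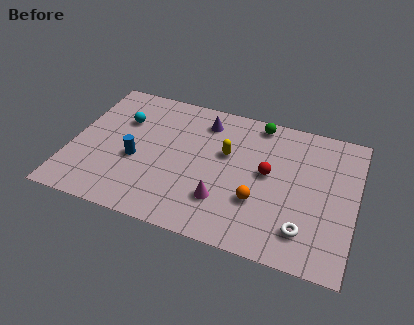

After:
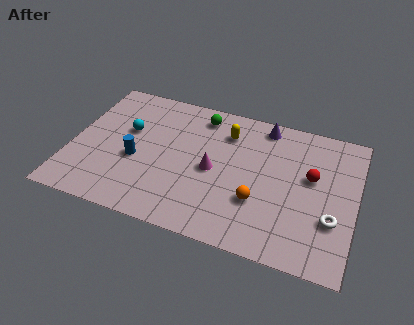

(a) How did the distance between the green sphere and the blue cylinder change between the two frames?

-2.2

They were about 6.8 units apart before and 4.6 after — 2.2 units closer together.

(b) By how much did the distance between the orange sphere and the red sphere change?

+1.4

They were about 1.8 units apart before and 3.2 after — 1.4 units further apart.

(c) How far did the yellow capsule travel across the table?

1.3

The yellow capsule moved from about (7.2, 5.2) to (7.1, 6.5), a distance of √(0.1² + 1.3²) ≈ 1.3.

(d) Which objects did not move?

the orange sphere and the blue cylinder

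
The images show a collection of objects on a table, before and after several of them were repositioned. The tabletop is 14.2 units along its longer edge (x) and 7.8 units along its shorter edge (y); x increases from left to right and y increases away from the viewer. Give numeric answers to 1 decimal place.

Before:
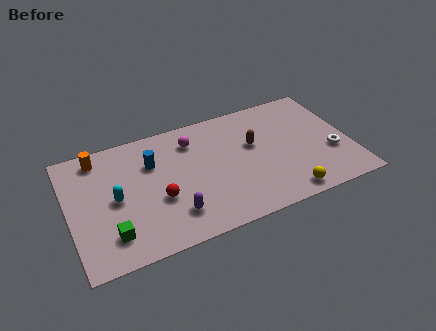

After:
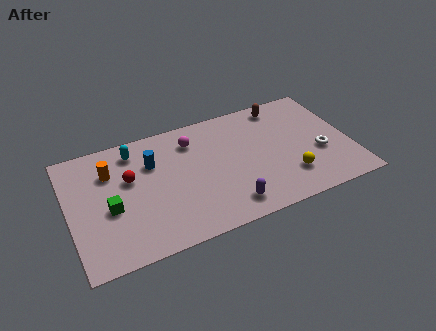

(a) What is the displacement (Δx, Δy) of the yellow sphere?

(0.3, 1.1)

The yellow sphere started near (10.6, 0.9) and ended near (10.9, 2.0).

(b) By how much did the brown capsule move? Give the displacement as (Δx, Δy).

(1.7, 2.1)

The brown capsule started near (9.4, 4.7) and ended near (11.1, 6.8).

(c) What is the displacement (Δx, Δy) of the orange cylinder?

(0.5, -1.1)

From the two frames, the orange cylinder sits at roughly (1.7, 6.7) before and (2.2, 5.6) after.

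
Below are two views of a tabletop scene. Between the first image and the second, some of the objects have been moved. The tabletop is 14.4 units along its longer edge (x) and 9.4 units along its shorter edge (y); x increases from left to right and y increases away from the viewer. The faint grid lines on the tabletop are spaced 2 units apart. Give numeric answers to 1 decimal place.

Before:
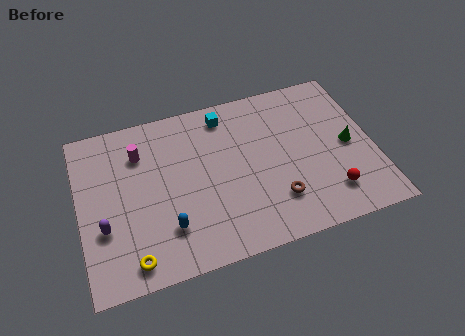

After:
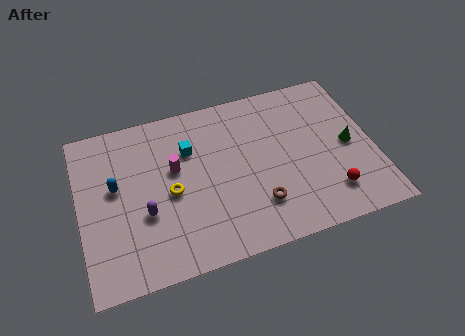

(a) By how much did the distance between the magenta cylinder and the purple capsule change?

-1.6

Before: roughly 4.2 units apart; after: 2.6. That's 1.6 units closer together.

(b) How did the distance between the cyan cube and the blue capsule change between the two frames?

-2.6

They were about 6.5 units apart before and 3.9 after — 2.6 units closer together.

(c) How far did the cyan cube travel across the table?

2.4

The cyan cube was near (7.4, 8.0) before and (5.5, 6.5) after, so it travelled √(1.9² + 1.5²) ≈ 2.4 units.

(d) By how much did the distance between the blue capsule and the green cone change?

+2.1

The distance was about 9.3 in the first image and 11.4 in the second, so they moved 2.1 units further apart.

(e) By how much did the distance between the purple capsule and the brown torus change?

-2.8

The distance was about 8.3 in the first image and 5.5 in the second, so they moved 2.8 units closer together.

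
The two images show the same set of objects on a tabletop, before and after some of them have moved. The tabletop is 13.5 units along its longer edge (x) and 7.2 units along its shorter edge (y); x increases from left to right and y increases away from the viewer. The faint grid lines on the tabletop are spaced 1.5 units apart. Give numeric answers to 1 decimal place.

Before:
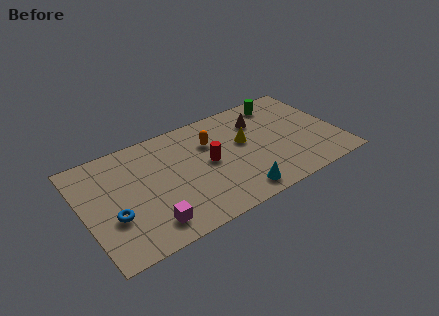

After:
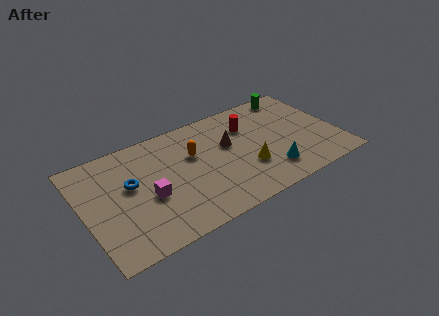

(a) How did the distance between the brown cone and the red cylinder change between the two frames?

-2.0

Before: roughly 3.4 units apart; after: 1.4. That's 2.0 units closer together.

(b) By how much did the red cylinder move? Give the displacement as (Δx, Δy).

(2.4, 1.5)

The red cylinder started near (6.6, 3.7) and ended near (9.0, 5.2).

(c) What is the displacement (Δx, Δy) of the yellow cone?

(-0.1, -1.8)

The yellow cone was at about (8.6, 4.2) and moved to about (8.5, 2.4).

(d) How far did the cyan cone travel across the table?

2.0

The cyan cone was near (7.7, 1.0) before and (9.6, 1.6) after, so it travelled √(1.9² + 0.6²) ≈ 2.0 units.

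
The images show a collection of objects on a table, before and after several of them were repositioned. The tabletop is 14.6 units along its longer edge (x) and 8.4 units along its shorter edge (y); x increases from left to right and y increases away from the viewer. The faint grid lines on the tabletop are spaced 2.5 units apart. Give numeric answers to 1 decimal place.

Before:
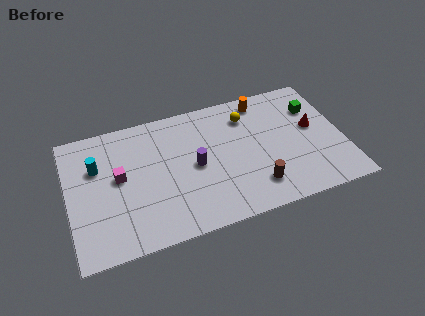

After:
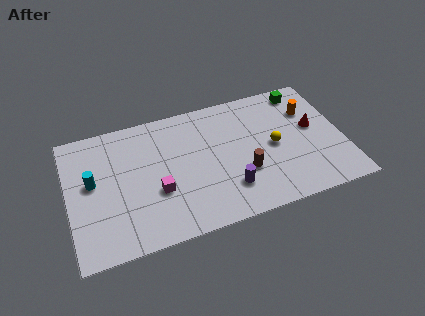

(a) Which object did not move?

the red cone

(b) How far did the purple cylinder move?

2.6

From (6.7, 4.1) to (8.3, 2.1), the purple cylinder covered √(1.6² + 2.0²) ≈ 2.6 units.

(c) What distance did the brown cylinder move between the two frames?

1.2

The brown cylinder moved from about (9.7, 1.8) to (9.2, 2.9), a distance of √(0.5² + 1.1²) ≈ 1.2.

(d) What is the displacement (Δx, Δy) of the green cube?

(-0.5, 1.3)

The green cube started near (13.3, 6.0) and ended near (12.8, 7.3).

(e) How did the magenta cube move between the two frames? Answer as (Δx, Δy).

(1.9, -1.5)

The magenta cube was at about (2.7, 4.6) and moved to about (4.6, 3.1).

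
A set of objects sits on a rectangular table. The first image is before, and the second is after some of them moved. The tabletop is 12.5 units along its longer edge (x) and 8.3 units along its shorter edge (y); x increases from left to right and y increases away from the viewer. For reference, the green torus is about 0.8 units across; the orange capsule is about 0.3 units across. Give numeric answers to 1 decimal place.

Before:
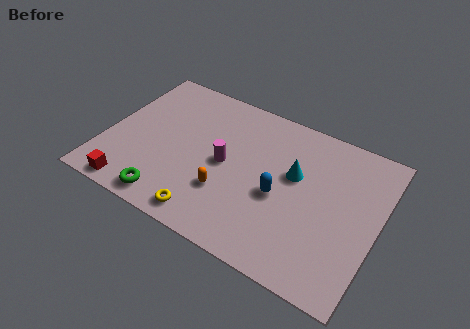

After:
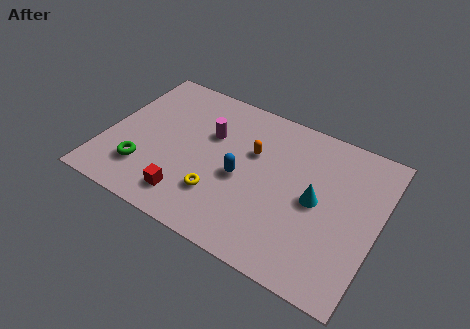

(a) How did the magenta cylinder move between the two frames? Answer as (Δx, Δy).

(-0.9, 1.3)

From the two frames, the magenta cylinder sits at roughly (5.5, 4.1) before and (4.6, 5.4) after.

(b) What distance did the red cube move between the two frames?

2.6

The red cube moved from about (1.7, 0.8) to (4.2, 1.5), a distance of √(2.5² + 0.7²) ≈ 2.6.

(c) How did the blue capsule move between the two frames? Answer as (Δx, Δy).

(-1.8, 0.1)

The blue capsule started near (8.1, 3.6) and ended near (6.3, 3.7).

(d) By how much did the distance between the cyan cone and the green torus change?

+1.4

They were about 6.6 units apart before and 8.0 after — 1.4 units further apart.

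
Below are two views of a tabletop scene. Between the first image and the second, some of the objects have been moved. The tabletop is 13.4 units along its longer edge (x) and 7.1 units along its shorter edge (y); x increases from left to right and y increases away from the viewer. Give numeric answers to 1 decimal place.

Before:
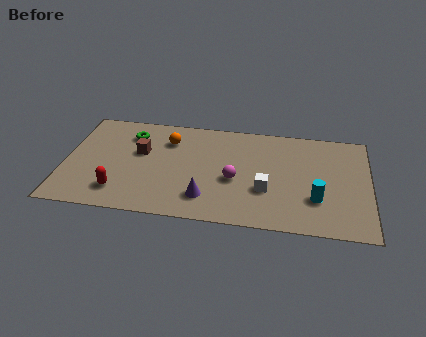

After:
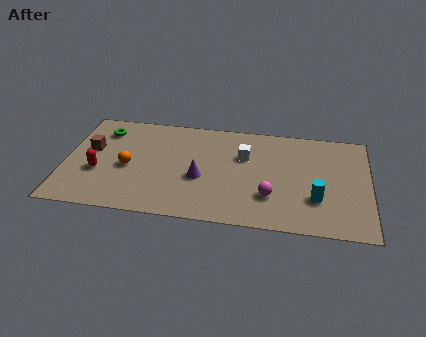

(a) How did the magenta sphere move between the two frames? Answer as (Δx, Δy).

(1.6, -0.9)

The magenta sphere started near (7.5, 3.0) and ended near (9.1, 2.1).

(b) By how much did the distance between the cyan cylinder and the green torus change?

+1.2

They were about 8.9 units apart before and 10.1 after — 1.2 units further apart.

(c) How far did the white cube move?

2.4

The white cube was near (8.9, 2.5) before and (7.9, 4.7) after, so it travelled √(1.0² + 2.2²) ≈ 2.4 units.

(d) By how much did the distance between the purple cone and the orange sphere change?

-0.9

The distance was about 4.1 in the first image and 3.2 in the second, so they moved 0.9 units closer together.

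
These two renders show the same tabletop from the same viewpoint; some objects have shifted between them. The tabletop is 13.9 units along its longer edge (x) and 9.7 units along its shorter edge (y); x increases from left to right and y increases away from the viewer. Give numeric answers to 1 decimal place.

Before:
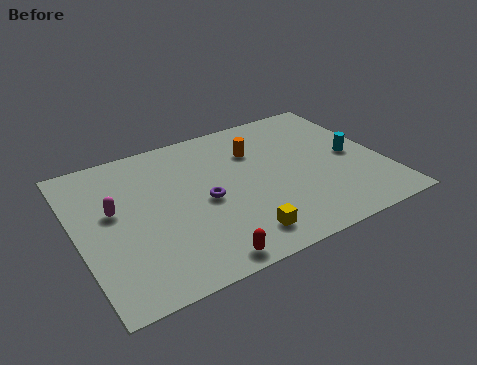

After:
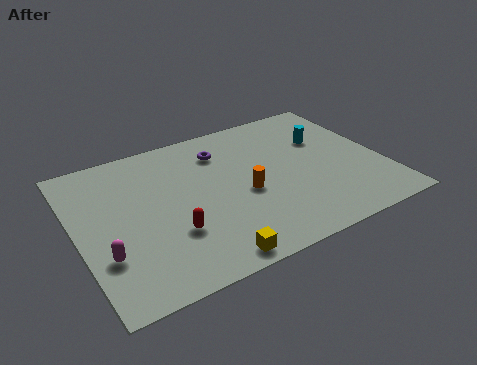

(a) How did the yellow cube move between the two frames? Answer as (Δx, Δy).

(-1.5, -0.7)

From the two frames, the yellow cube sits at roughly (6.8, 1.6) before and (5.3, 0.9) after.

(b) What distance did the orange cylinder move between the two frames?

2.8

The orange cylinder was near (8.4, 6.9) before and (7.5, 4.2) after, so it travelled √(0.9² + 2.7²) ≈ 2.8 units.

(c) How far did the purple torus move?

3.2

The purple torus was near (5.7, 4.5) before and (6.9, 7.5) after, so it travelled √(1.2² + 3.0²) ≈ 3.2 units.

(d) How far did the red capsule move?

2.4

From (5.0, 0.9) to (4.0, 3.1), the red capsule covered √(1.0² + 2.2²) ≈ 2.4 units.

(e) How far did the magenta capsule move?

2.7

The magenta capsule moved from about (1.7, 5.6) to (1.0, 3.0), a distance of √(0.7² + 2.6²) ≈ 2.7.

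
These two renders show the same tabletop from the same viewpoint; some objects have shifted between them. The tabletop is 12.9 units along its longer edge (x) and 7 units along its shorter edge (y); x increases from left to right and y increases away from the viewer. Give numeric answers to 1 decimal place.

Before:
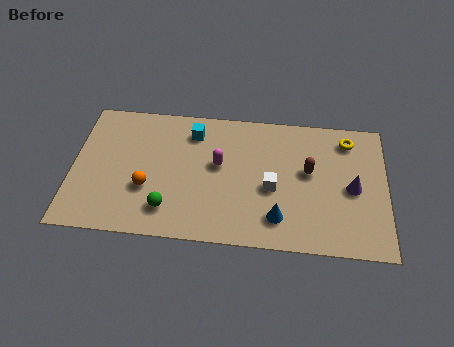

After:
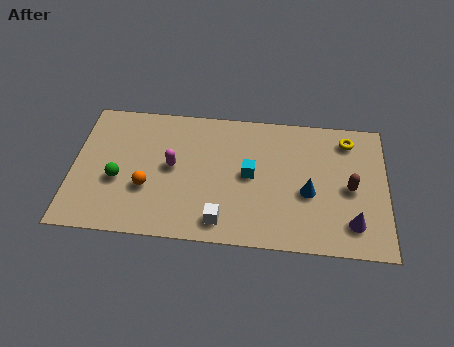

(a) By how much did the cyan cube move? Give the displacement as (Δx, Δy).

(2.4, -2.0)

The cyan cube started near (4.9, 5.6) and ended near (7.3, 3.6).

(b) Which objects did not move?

the yellow torus and the orange sphere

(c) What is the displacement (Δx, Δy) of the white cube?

(-2.0, -1.9)

From the two frames, the white cube sits at roughly (8.2, 3.0) before and (6.2, 1.1) after.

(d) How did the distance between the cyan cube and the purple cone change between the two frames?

-2.3

Before: roughly 7.0 units apart; after: 4.7. That's 2.3 units closer together.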